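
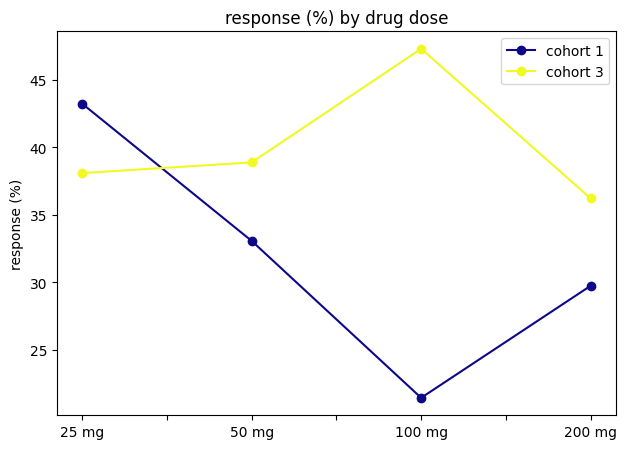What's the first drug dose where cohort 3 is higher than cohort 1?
25 mg: cohort 3 ≈ 40 vs cohort 1 ≈ 45 (not yet); 50 mg: cohort 3 ≈ 40 vs cohort 1 ≈ 35 (first crossover).

50 mg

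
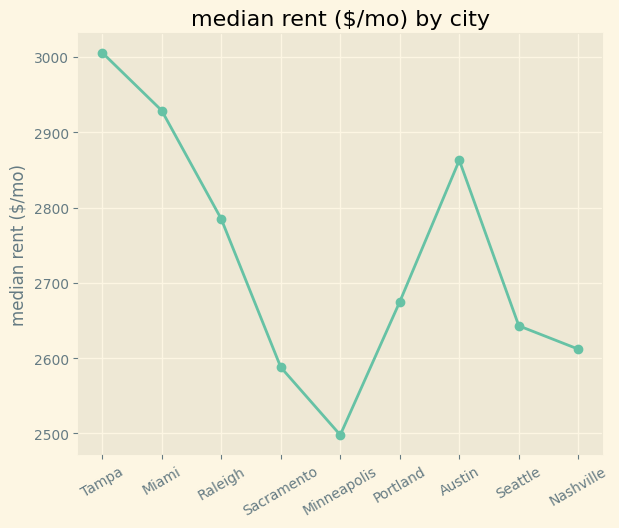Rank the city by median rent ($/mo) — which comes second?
Top 3: Tampa ≈ 3000, Miami ≈ 2950, Austin ≈ 2850.

Miami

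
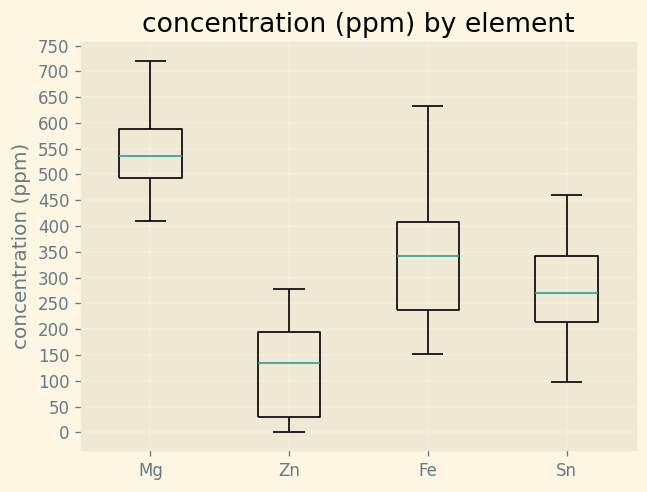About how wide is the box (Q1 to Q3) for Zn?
Q3 ≈ 200, Q1 ≈ 50; IQR ≈ 150.

≈ 150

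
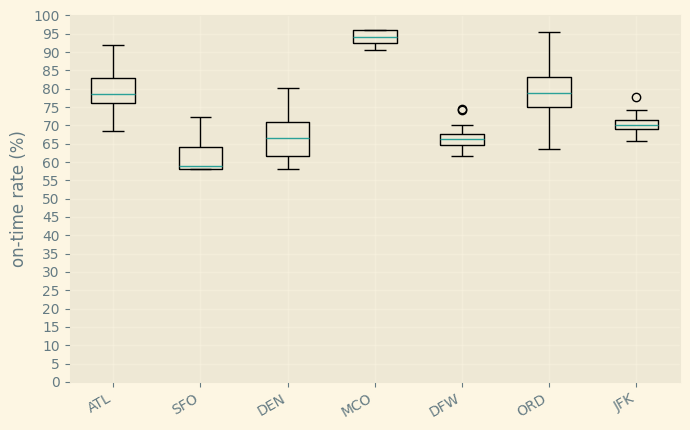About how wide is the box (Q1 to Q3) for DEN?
Q3 ≈ 70, Q1 ≈ 60; IQR ≈ 10.

≈ 10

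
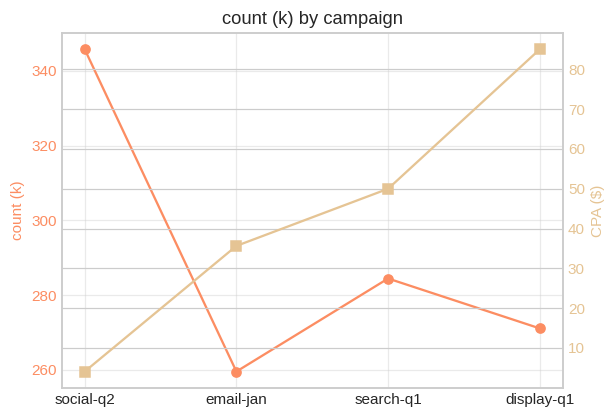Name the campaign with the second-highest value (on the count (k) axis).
Top 3 (on the count (k) axis): social-q2 ≈ 350, search-q1 ≈ 280, display-q1 ≈ 270.

search-q1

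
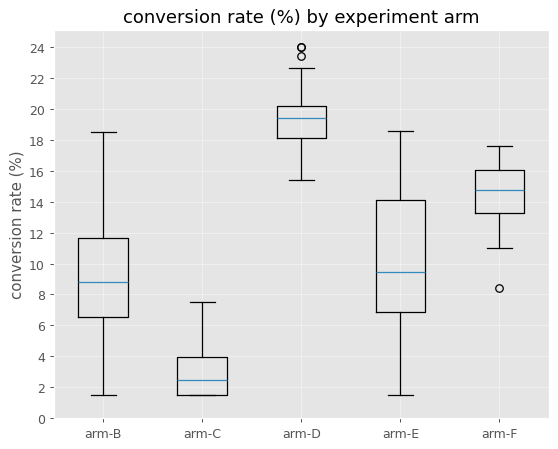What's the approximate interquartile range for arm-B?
≈ 6

Q3 ≈ 12, Q1 ≈ 6; IQR ≈ 6.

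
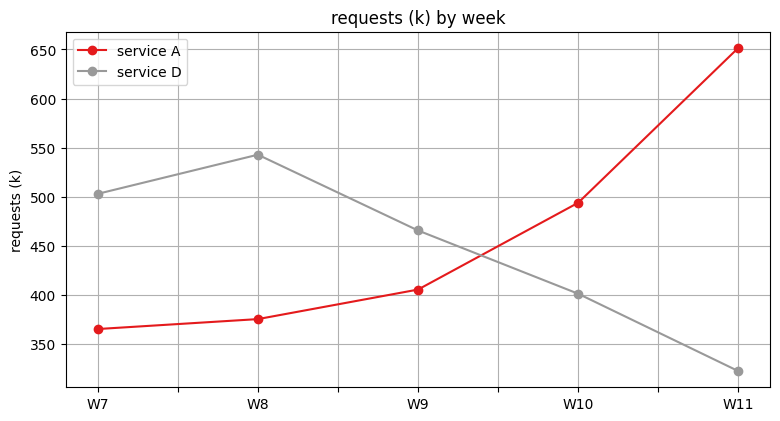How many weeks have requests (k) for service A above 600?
Above 600: W11.

1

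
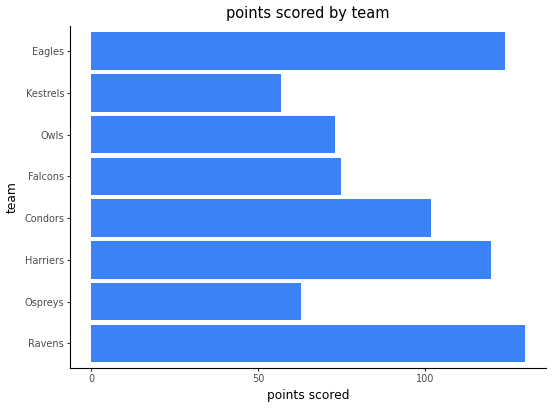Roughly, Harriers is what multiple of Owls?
Harriers ≈ 120, Owls ≈ 80; 120/80 ≈ 1.5.

≈ 1.5×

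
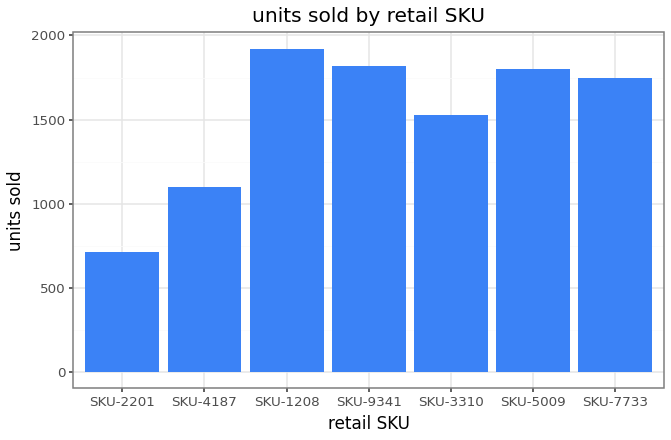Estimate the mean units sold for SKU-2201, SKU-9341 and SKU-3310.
(800 + 1800 + 1600) / 3 ≈ 1400.

≈ 1400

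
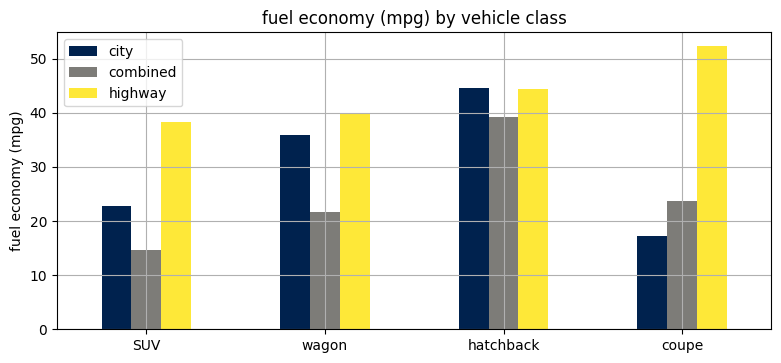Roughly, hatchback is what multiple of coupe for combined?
≈ 1.6×

hatchback ≈ 40, coupe ≈ 25; 40/25 ≈ 1.6.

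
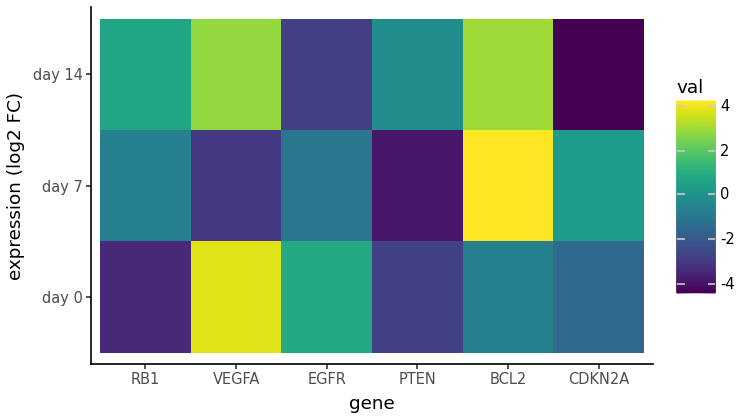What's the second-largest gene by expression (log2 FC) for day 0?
Top 3 for day 0: VEGFA ≈ 4, EGFR ≈ 1, BCL2 ≈ -1.

EGFR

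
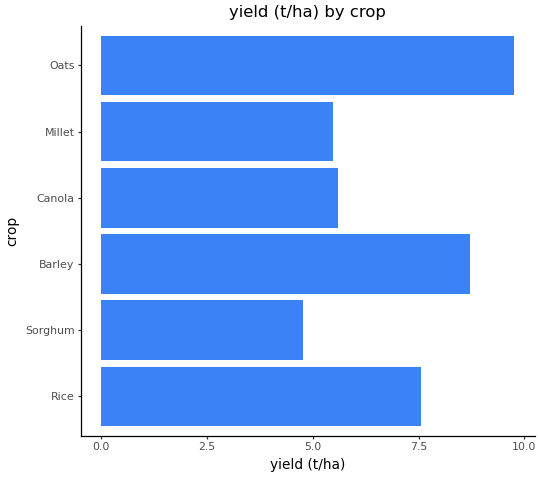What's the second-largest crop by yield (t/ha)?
Top 3: Oats ≈ 10, Barley ≈ 9, Rice ≈ 8.

Barley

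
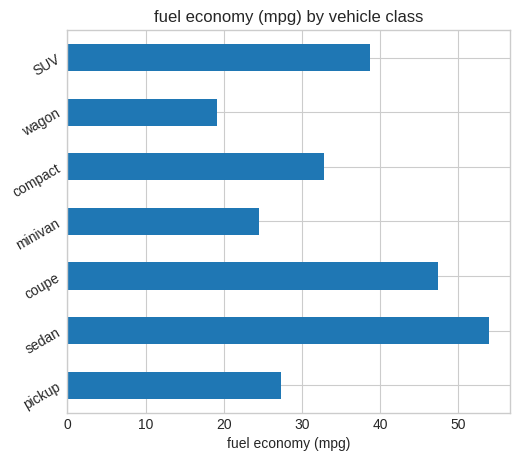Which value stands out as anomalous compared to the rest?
sedan

sedan ≈ 55; the rest sit between ≈ 20 and ≈ 45.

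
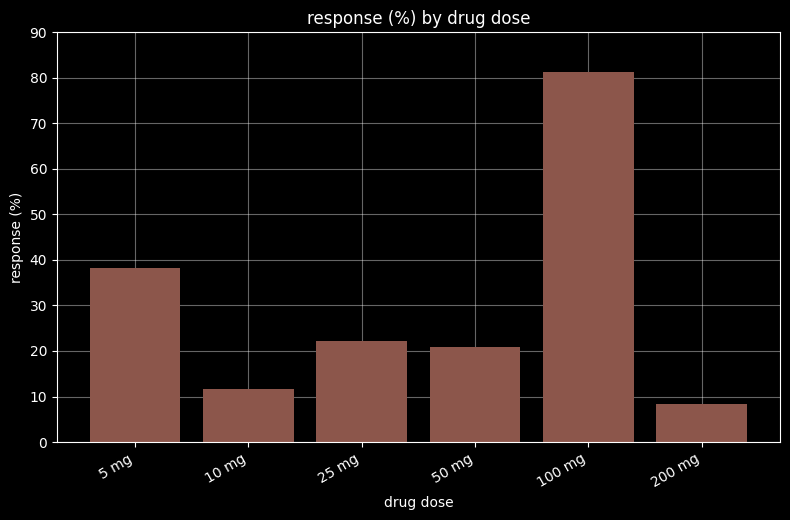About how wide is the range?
≈ 70

Max 100 mg ≈ 80, min 200 mg ≈ 10; range ≈ 70.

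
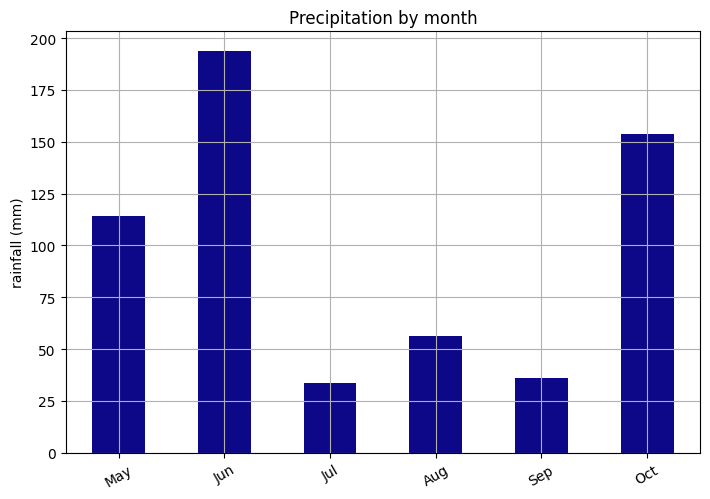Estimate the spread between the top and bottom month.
Max Jun ≈ 200, min Jul ≈ 40; range ≈ 160.

≈ 160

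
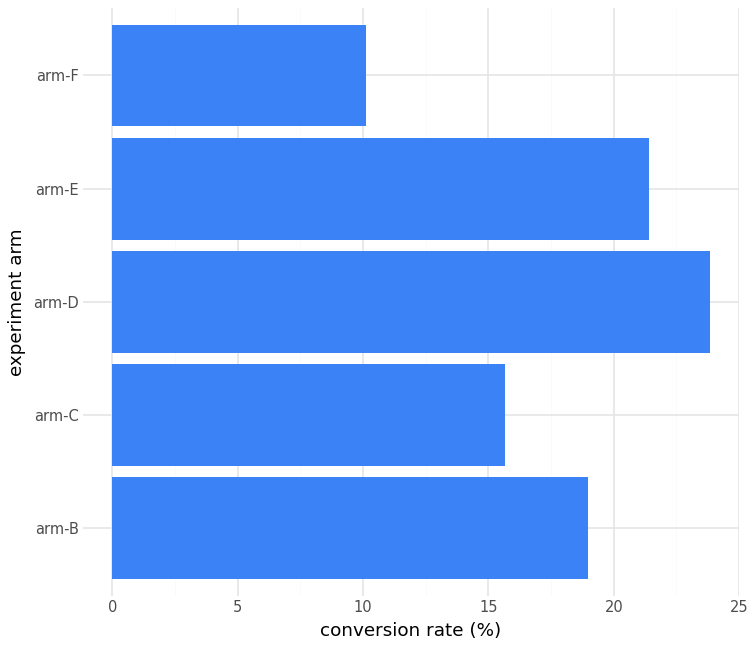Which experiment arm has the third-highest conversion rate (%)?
Top 4: arm-D ≈ 24, arm-E ≈ 22, arm-B ≈ 18, arm-C ≈ 16.

arm-B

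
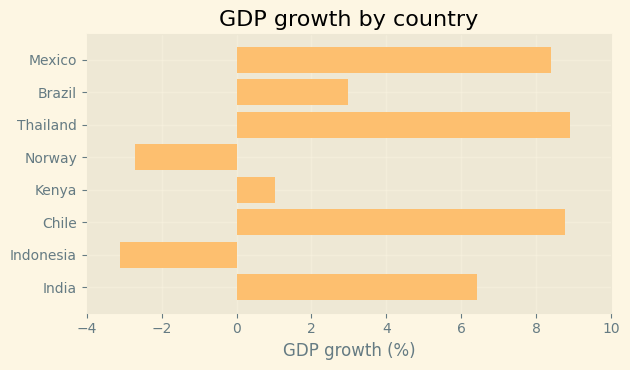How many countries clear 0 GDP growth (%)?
6

Above 0: Mexico, Brazil, Thailand, Kenya, Chile, India.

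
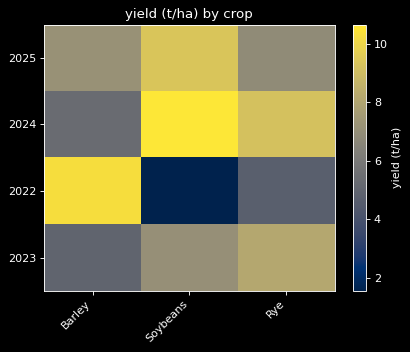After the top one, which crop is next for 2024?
Top 3 for 2024: Soybeans ≈ 11, Rye ≈ 9, Barley ≈ 5.

Rye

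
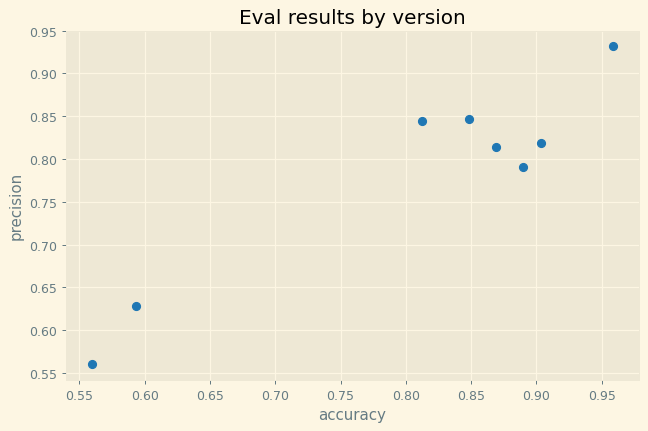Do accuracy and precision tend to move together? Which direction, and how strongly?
positive, strong

Points are positively correlated; strong (|r| ≈ 0.9).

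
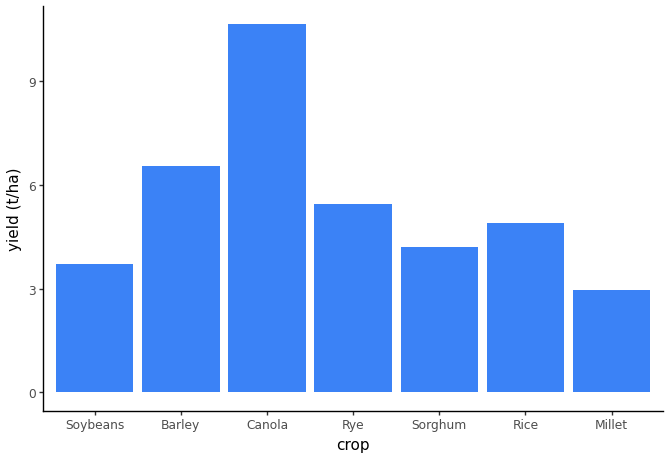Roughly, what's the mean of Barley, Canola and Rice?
(7 + 11 + 5) / 3 ≈ 8.

≈ 8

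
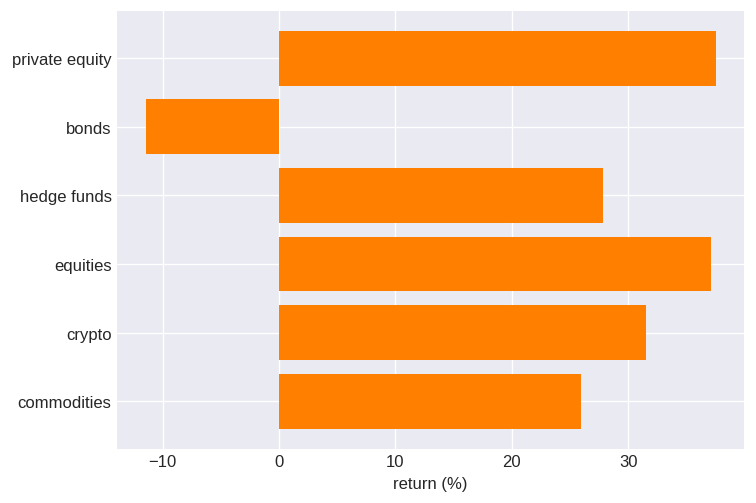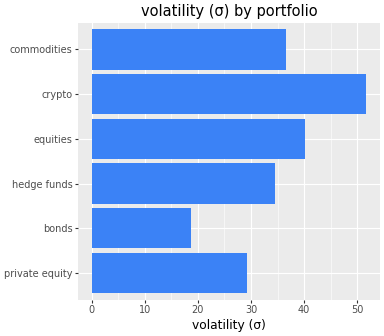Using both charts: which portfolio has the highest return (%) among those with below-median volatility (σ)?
Chart 2 median volatility (σ) ≈ 35; below-median portfolios: private equity, bonds, hedge funds. Among those, private equity has the highest return (%) (≈ 35).

private equity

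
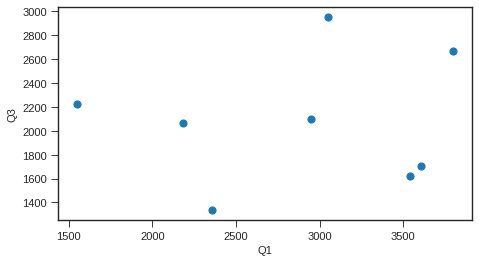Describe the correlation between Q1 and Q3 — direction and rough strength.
Points are roughly uncorrelated; weak (|r| ≈ 0.1).

no clear correlation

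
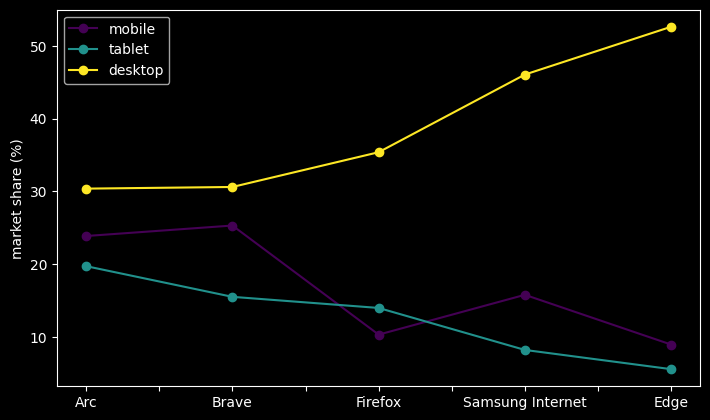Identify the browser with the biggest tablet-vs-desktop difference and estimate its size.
Edge: tablet ≈ 5, desktop ≈ 55 → gap ≈ 50. Next-largest (Samsung Internet) is only ≈ 35.

Edge, ≈ 50 %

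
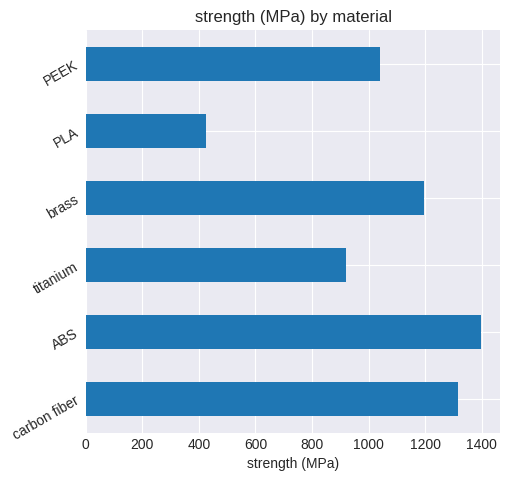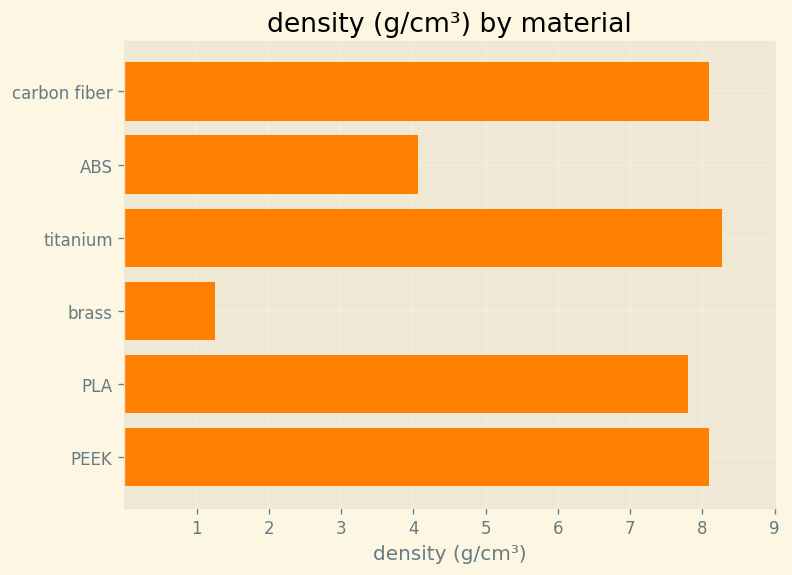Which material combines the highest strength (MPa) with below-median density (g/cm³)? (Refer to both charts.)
Chart 2 median density (g/cm³) ≈ 8; below-median materials: ABS, brass, PLA. Among those, ABS has the highest strength (MPa) (≈ 1400).

ABS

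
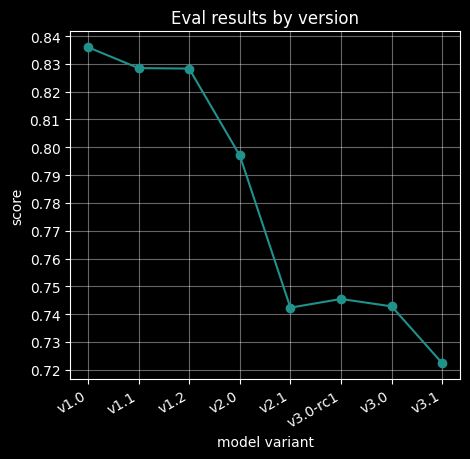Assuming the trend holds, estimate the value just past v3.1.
≈ 0.705

Last three: 0.75, 0.74, 0.72 → slope ≈ -0.015/step → next ≈ 0.705.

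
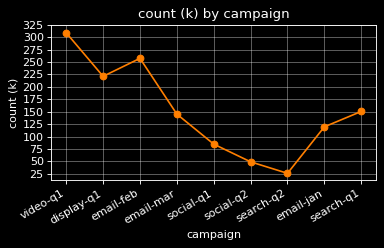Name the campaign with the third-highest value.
display-q1

Top 4: video-q1 ≈ 300, email-feb ≈ 250, display-q1 ≈ 225, search-q1 ≈ 150.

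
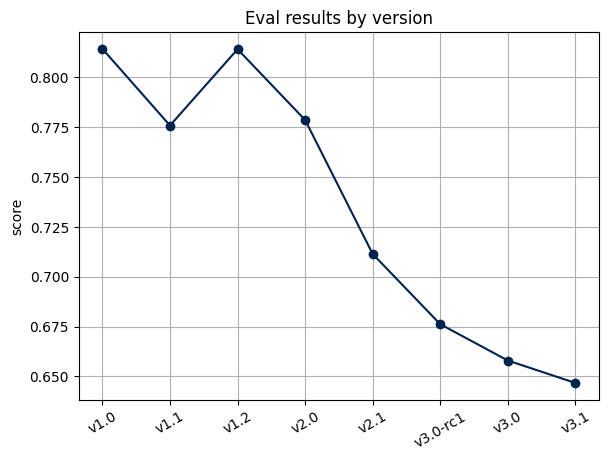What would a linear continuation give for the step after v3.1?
≈ 0.62

Last three: 0.68, 0.66, 0.64 → slope ≈ -0.02/step → next ≈ 0.62.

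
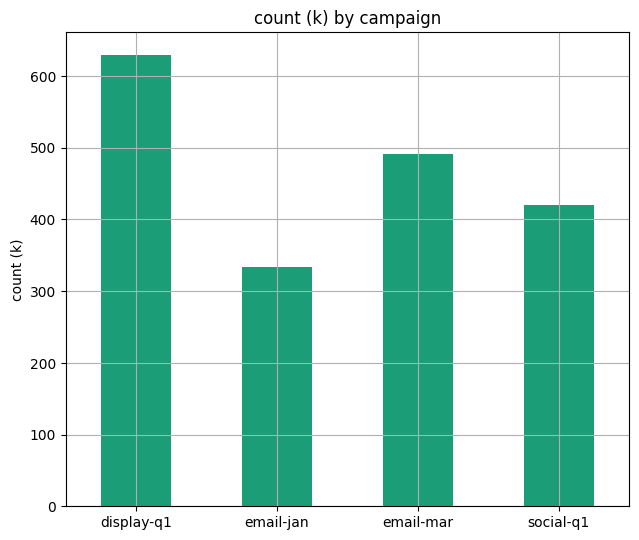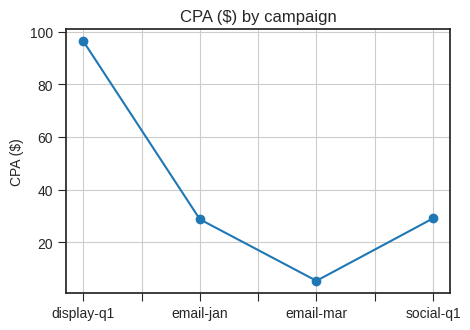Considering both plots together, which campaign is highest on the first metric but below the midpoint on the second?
email-mar

Chart 2 median CPA ($) ≈ 30; below-median campaigns: email-jan, email-mar. Among those, email-mar has the highest count (k) (≈ 500).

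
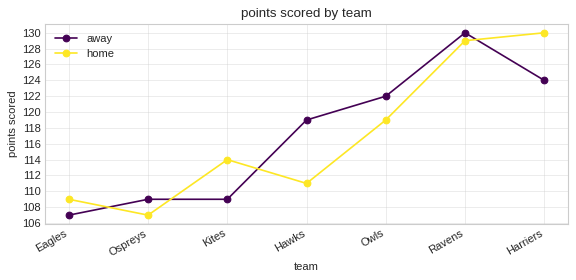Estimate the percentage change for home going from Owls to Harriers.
≈ +8.3%

Owls ≈ 120, Harriers ≈ 130; (130 − 120) / 120 ≈ +8.3%.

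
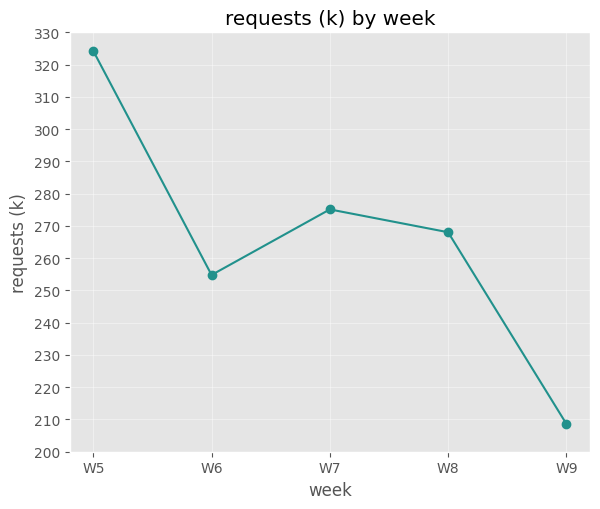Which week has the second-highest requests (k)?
Top 3: W5 ≈ 320, W7 ≈ 280, W8 ≈ 270.

W7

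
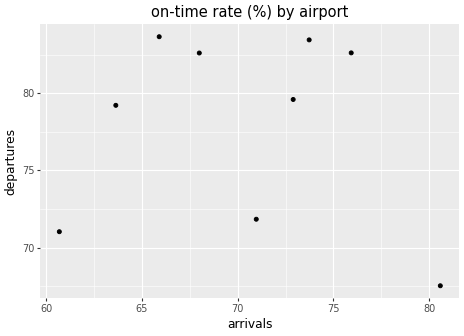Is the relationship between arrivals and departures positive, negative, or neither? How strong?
no clear correlation

Points are roughly uncorrelated; weak (|r| ≈ 0.1).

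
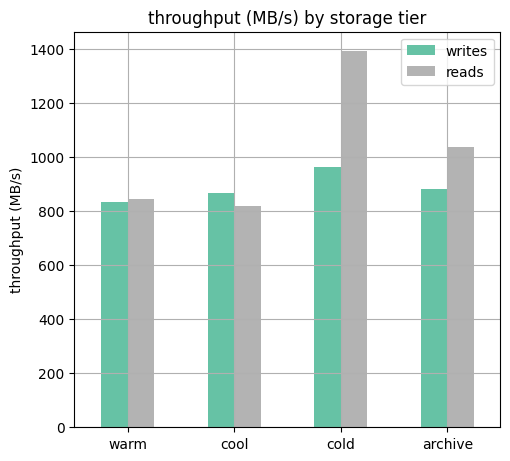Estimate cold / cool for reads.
≈ 1.75×

cold ≈ 1400, cool ≈ 800; 1400/800 ≈ 1.75.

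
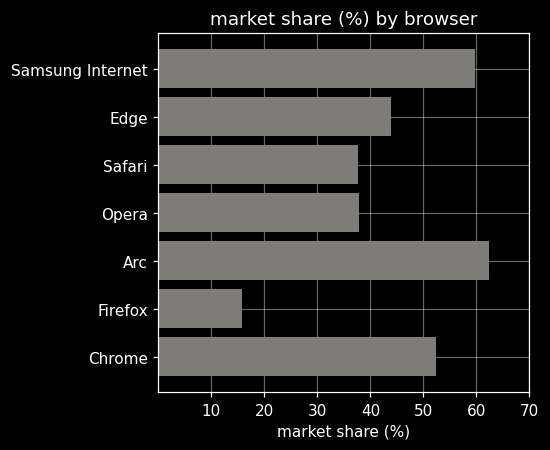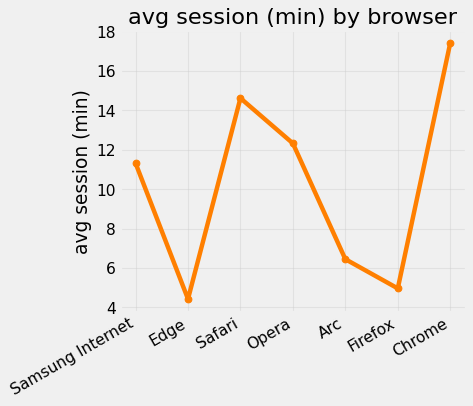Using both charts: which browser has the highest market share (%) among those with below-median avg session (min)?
Arc

Chart 2 median avg session (min) ≈ 12; below-median browsers: Edge, Arc, Firefox. Among those, Arc has the highest market share (%) (≈ 60).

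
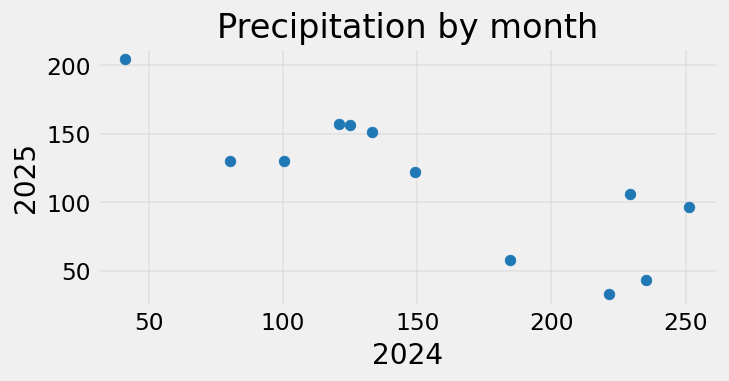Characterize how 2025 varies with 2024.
Points are negatively correlated; strong (|r| ≈ 0.8).

negative, strong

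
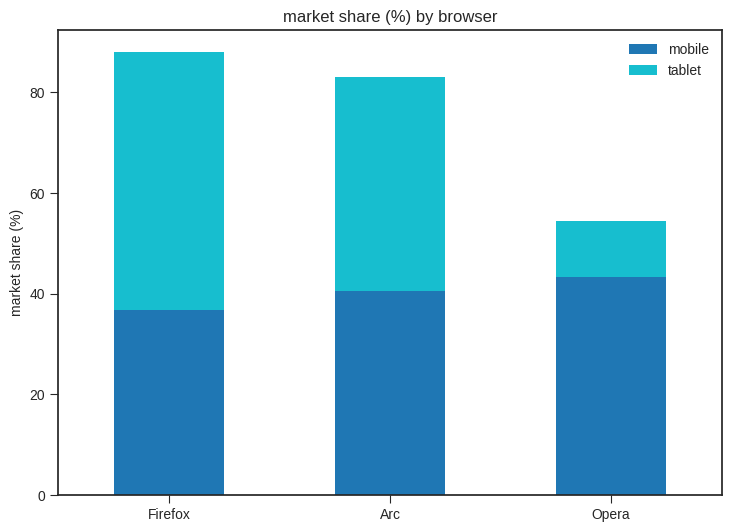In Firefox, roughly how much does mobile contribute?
mobile top ≈ 40, bottom ≈ 0; segment ≈ 40.

≈ 40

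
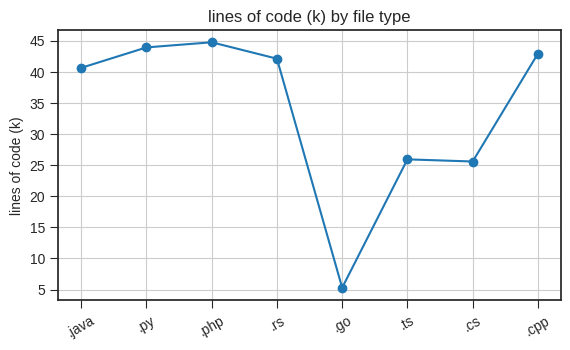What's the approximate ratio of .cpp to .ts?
.cpp ≈ 45, .ts ≈ 25; 45/25 ≈ 1.8.

≈ 1.8×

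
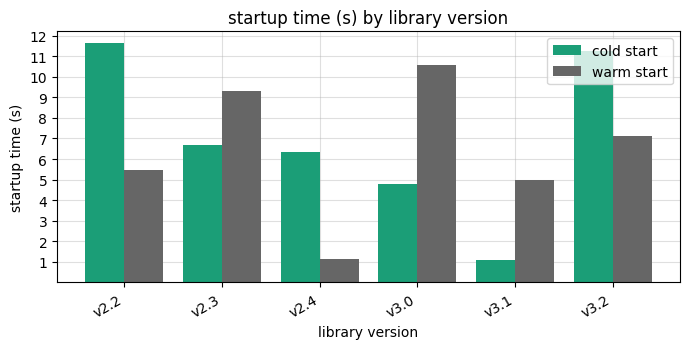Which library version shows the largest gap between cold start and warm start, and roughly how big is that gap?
v2.2, ≈ 7 s

v2.2: cold start ≈ 12, warm start ≈ 5 → gap ≈ 7. Next-largest (v3.0) is only ≈ 6.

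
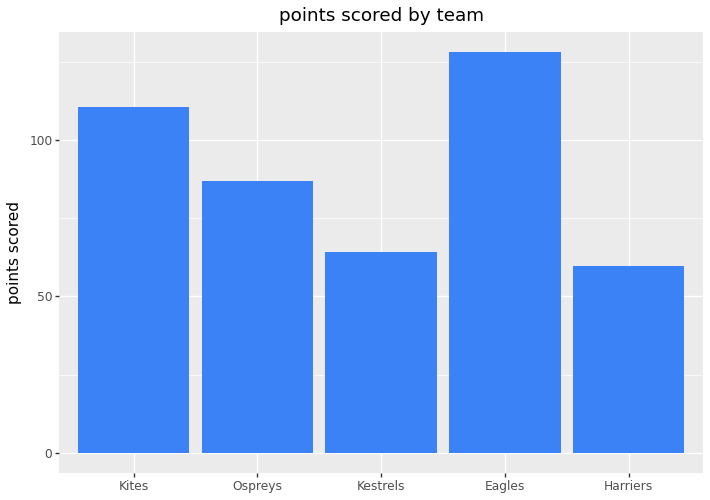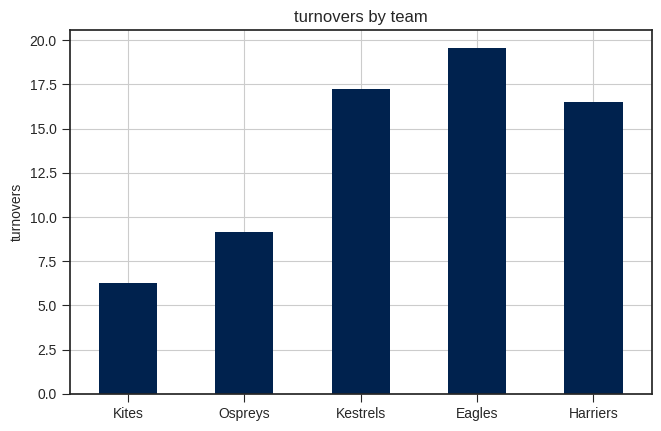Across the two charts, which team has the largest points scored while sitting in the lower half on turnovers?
Kites

Chart 2 median turnovers ≈ 16; below-median teams: Kites, Ospreys. Among those, Kites has the highest points scored (≈ 120).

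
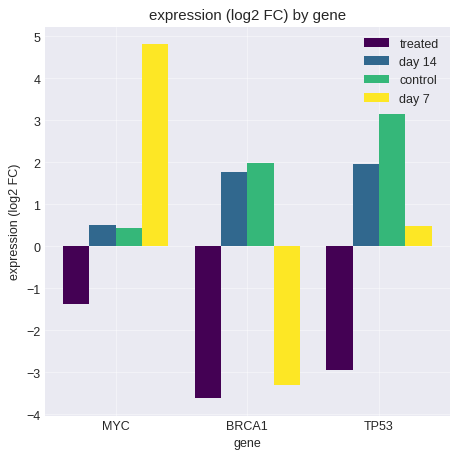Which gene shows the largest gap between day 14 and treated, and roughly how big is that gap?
BRCA1, ≈ 6 log2 FC

BRCA1: day 14 ≈ 2, treated ≈ -4 → gap ≈ 6. Next-largest (TP53) is only ≈ 5.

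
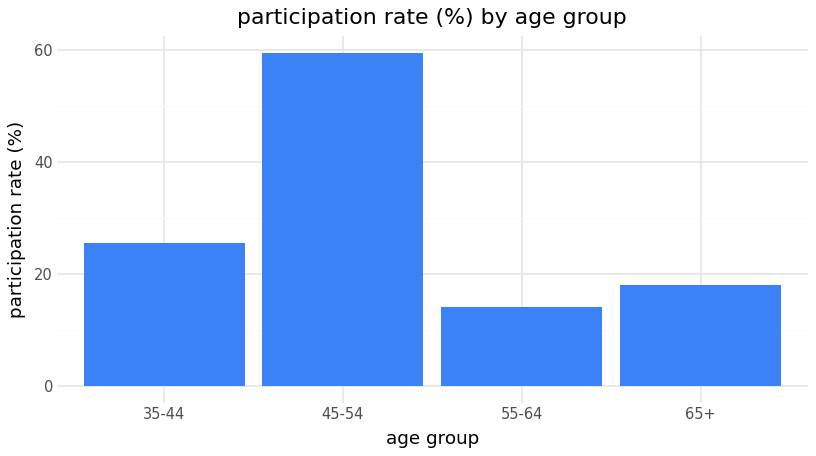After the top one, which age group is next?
35-44

Top 3: 45-54 ≈ 60, 35-44 ≈ 25, 65+ ≈ 20.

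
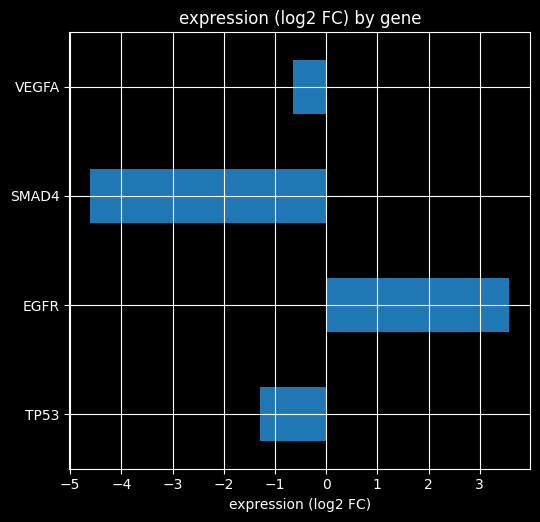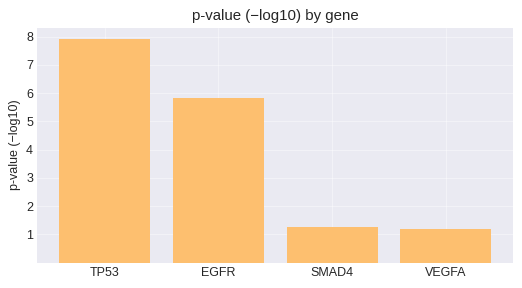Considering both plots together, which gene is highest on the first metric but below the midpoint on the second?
VEGFA

Chart 2 median p-value (−log10) ≈ 4; below-median genes: SMAD4, VEGFA. Among those, VEGFA has the highest expression (log2 FC) (≈ -0.5).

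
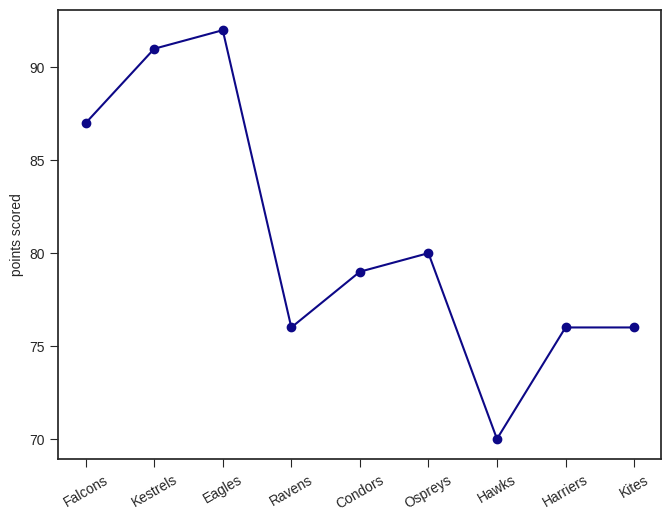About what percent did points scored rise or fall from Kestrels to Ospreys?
Kestrels ≈ 92, Ospreys ≈ 80; (80 − 92) / 92 ≈ -13%.

≈ -13%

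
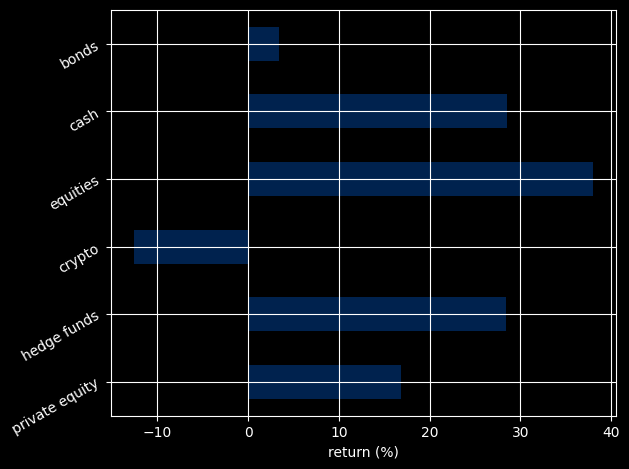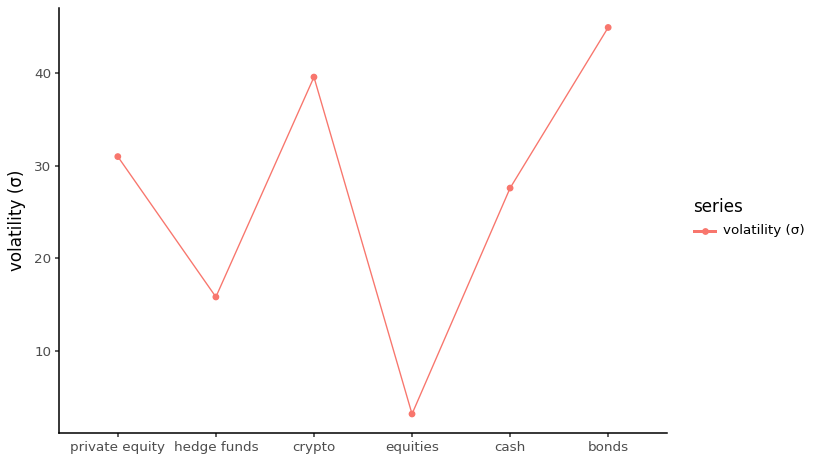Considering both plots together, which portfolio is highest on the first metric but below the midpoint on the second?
equities

Chart 2 median volatility (σ) ≈ 30; below-median portfolios: hedge funds, equities, cash. Among those, equities has the highest return (%) (≈ 40).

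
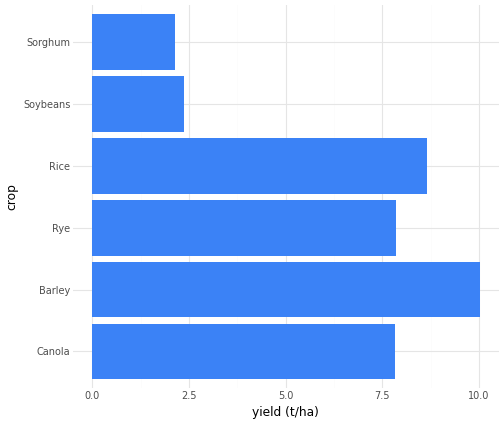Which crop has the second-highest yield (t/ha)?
Top 3: Barley ≈ 10, Rice ≈ 9, Rye ≈ 8.

Rice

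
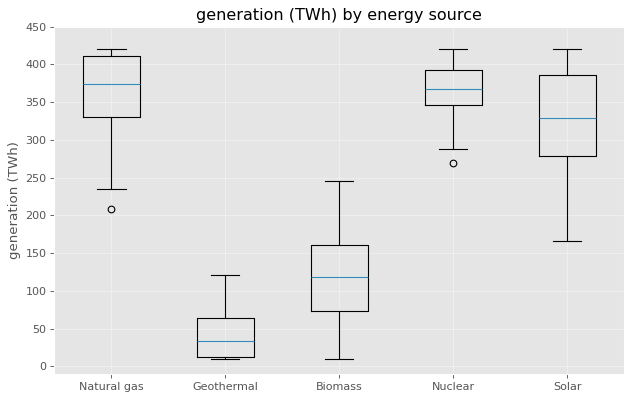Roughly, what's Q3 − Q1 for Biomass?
≈ 100

Q3 ≈ 150, Q1 ≈ 50; IQR ≈ 100.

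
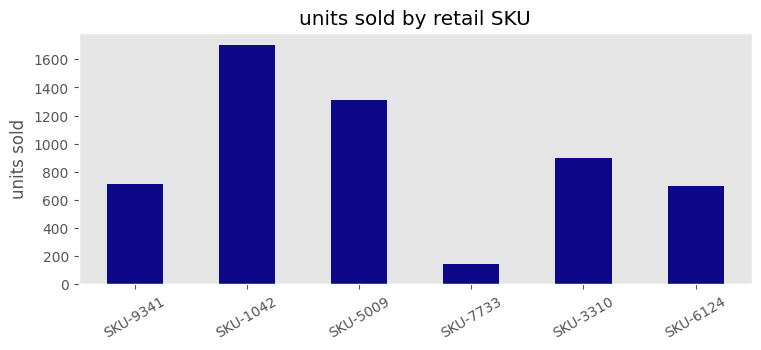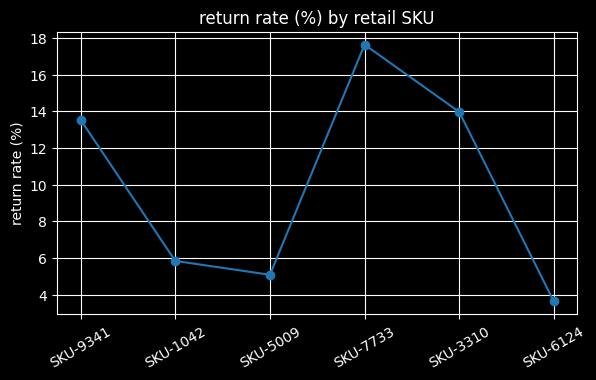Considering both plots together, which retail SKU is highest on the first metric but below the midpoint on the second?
Chart 2 median return rate (%) ≈ 10; below-median retail SKUs: SKU-1042, SKU-5009, SKU-6124. Among those, SKU-1042 has the highest units sold (≈ 1800).

SKU-1042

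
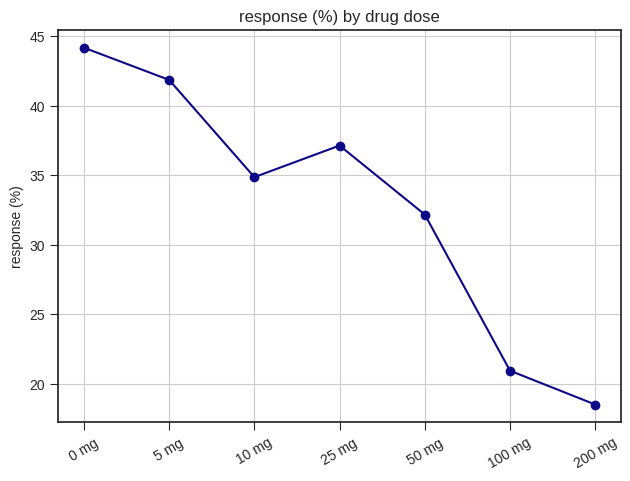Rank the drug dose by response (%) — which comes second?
Top 3: 0 mg ≈ 45, 5 mg ≈ 40, 25 mg ≈ 35.

5 mg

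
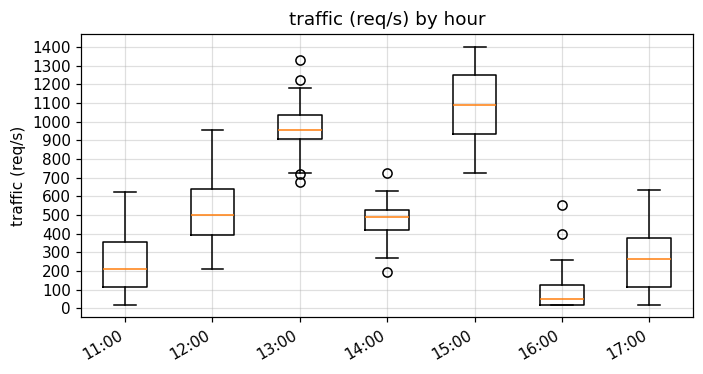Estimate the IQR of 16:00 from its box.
≈ 100

Q3 ≈ 100, Q1 ≈ 0; IQR ≈ 100.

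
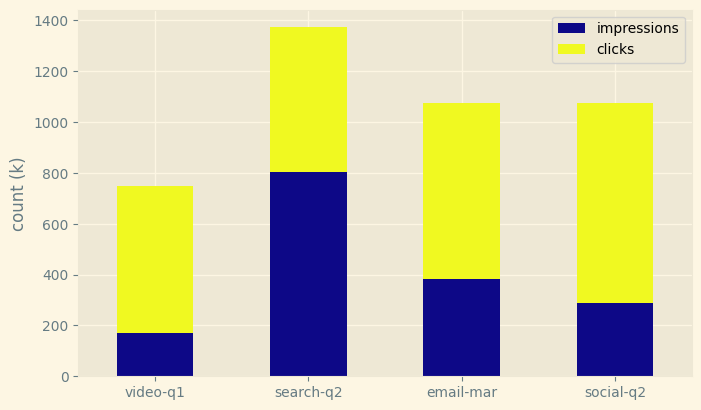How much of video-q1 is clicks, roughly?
≈ 600

clicks top ≈ 800, bottom ≈ 200; segment ≈ 600.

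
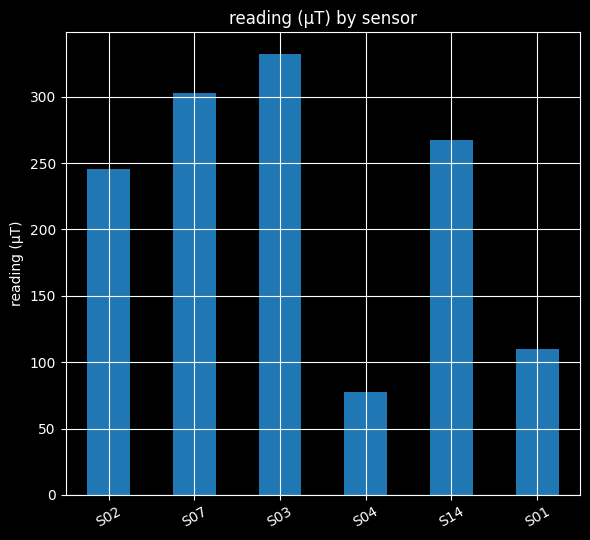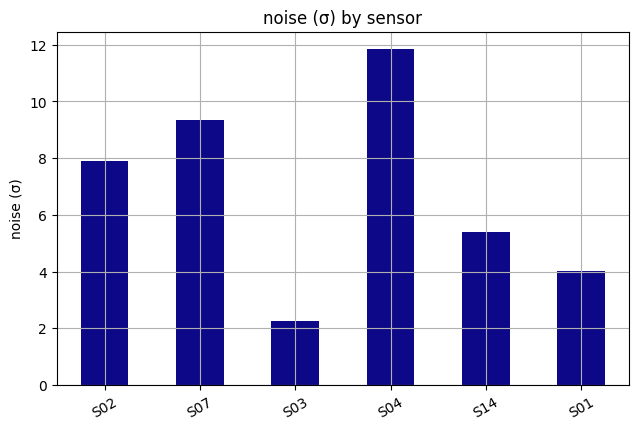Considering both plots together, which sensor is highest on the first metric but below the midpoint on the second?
Chart 2 median noise (σ) ≈ 6; below-median sensors: S03, S14, S01. Among those, S03 has the highest reading (µT) (≈ 350).

S03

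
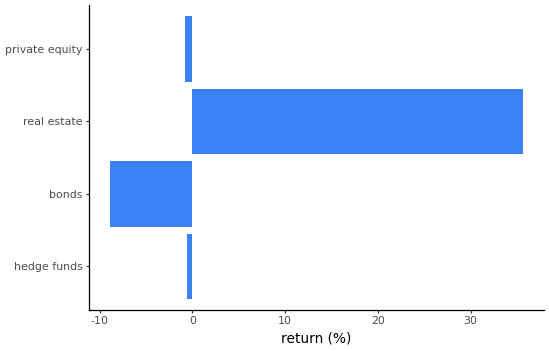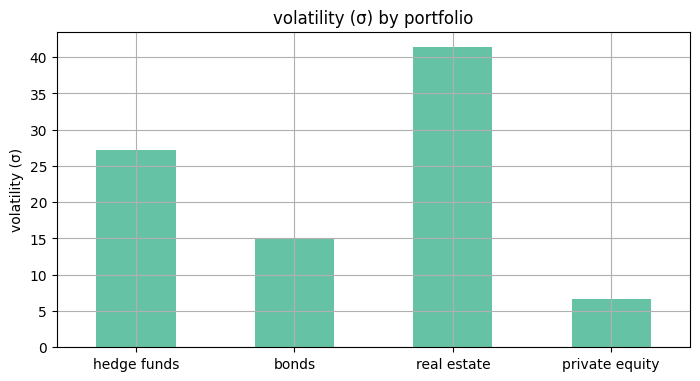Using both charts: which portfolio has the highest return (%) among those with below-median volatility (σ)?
Chart 2 median volatility (σ) ≈ 20; below-median portfolios: bonds, private equity. Among those, private equity has the highest return (%) (≈ 0).

private equity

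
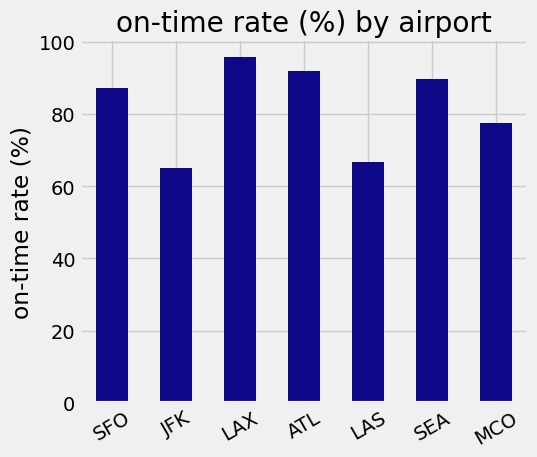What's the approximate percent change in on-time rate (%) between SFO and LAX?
≈ +11.1%

SFO ≈ 90, LAX ≈ 100; (100 − 90) / 90 ≈ +11.1%.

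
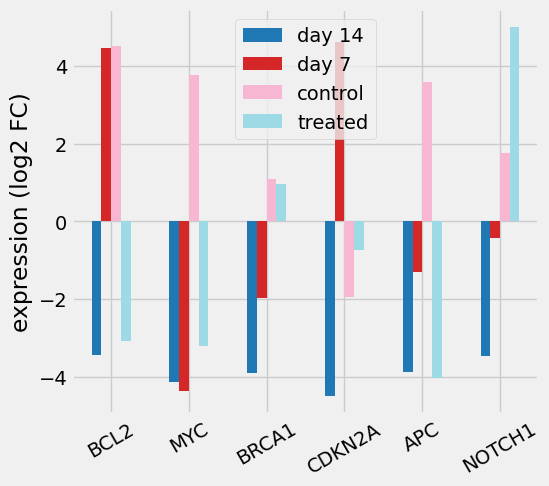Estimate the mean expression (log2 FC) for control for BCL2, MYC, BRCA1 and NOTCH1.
(5 + 4 + 1 + 2) / 4 ≈ 3.

≈ 3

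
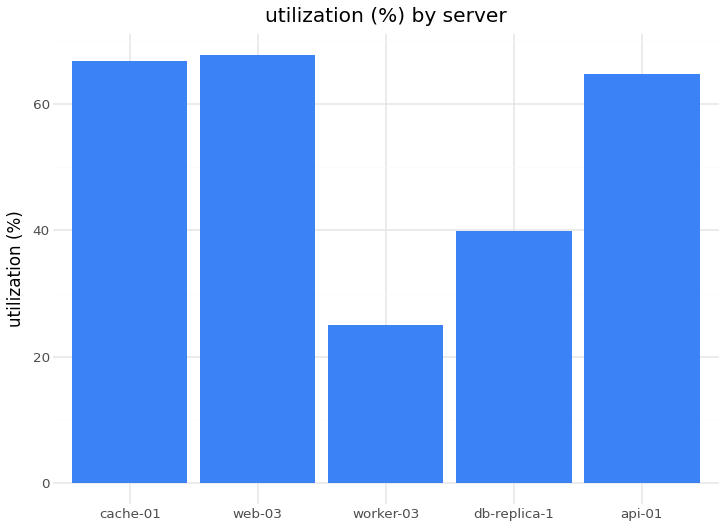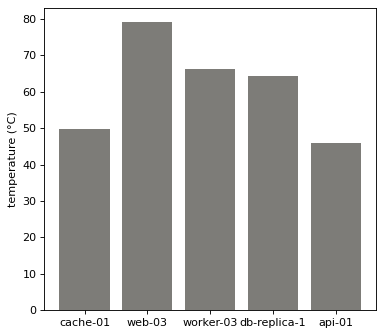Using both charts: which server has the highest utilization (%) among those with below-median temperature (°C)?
cache-01

Chart 2 median temperature (°C) ≈ 60; below-median servers: cache-01, api-01. Among those, cache-01 has the highest utilization (%) (≈ 70).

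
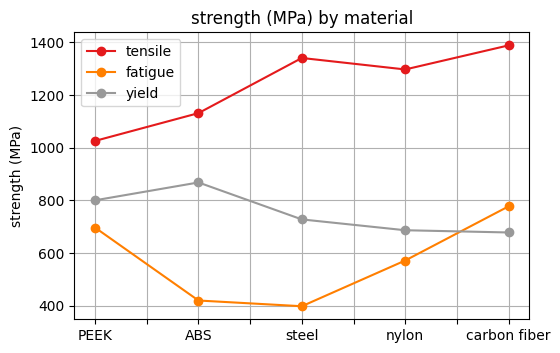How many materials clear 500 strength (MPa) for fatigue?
3

Above 500: PEEK, nylon, carbon fiber.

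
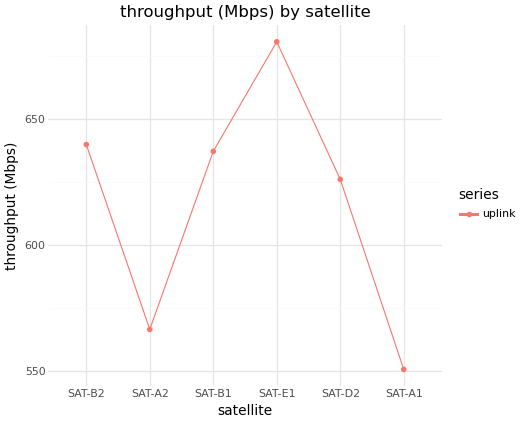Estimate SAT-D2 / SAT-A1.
SAT-D2 ≈ 620, SAT-A1 ≈ 560; 620/560 ≈ 1.11.

≈ 1.11×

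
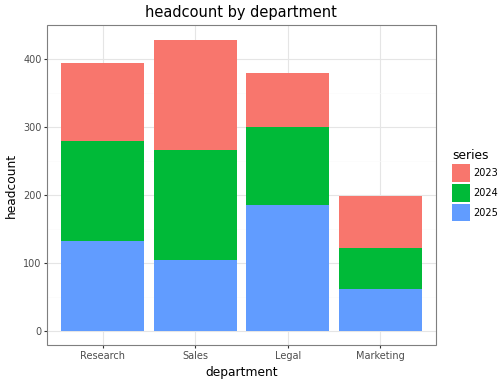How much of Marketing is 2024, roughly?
2024 top ≈ 100, bottom ≈ 50; segment ≈ 50.

≈ 50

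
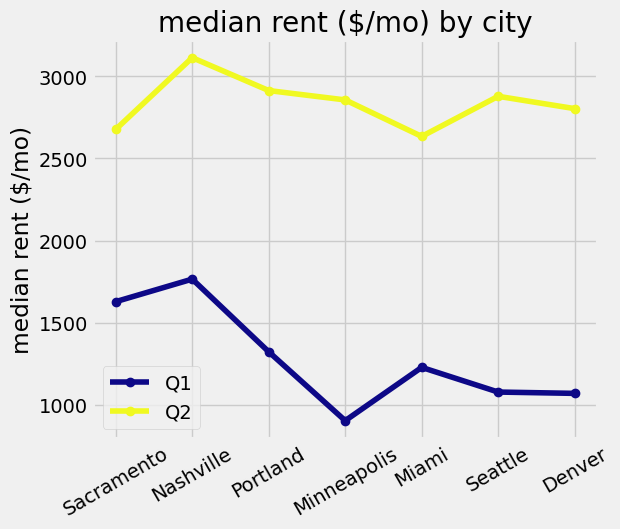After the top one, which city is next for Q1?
Sacramento

Top 3 for Q1: Nashville ≈ 1800, Sacramento ≈ 1600, Portland ≈ 1400.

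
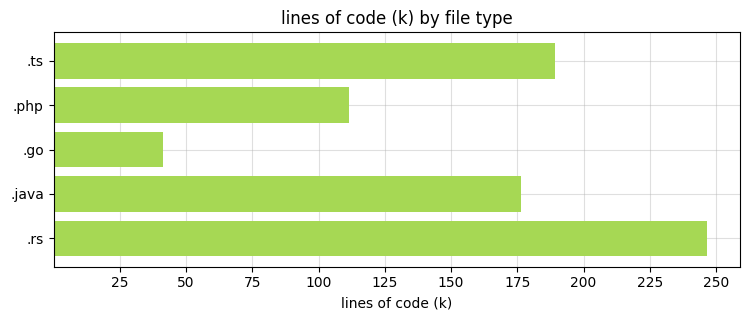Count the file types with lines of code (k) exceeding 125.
Above 125: .ts, .java, .rs.

3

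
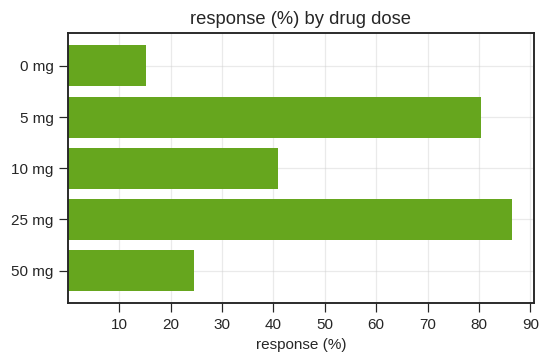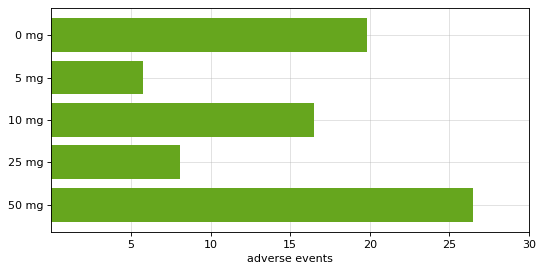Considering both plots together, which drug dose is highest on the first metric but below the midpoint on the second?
Chart 2 median adverse events ≈ 15; below-median drug doses: 5 mg, 25 mg. Among those, 25 mg has the highest response (%) (≈ 90).

25 mg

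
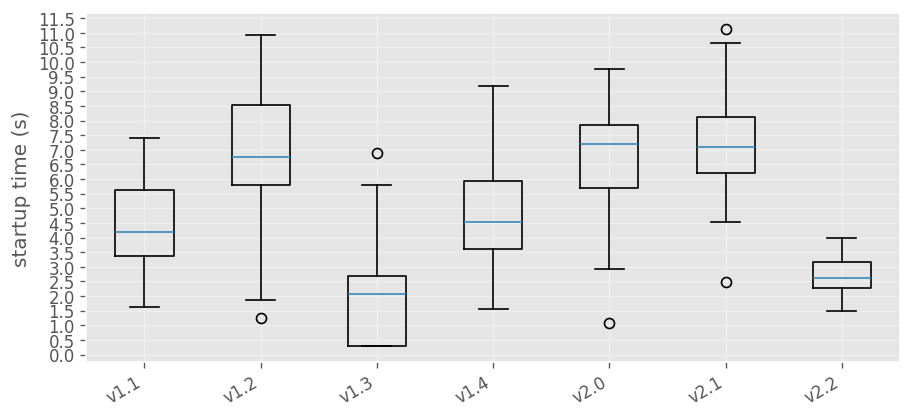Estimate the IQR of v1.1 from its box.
≈ 2.0

Q3 ≈ 5.5, Q1 ≈ 3.5; IQR ≈ 2.0.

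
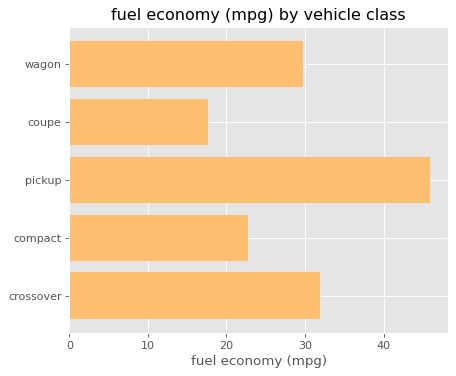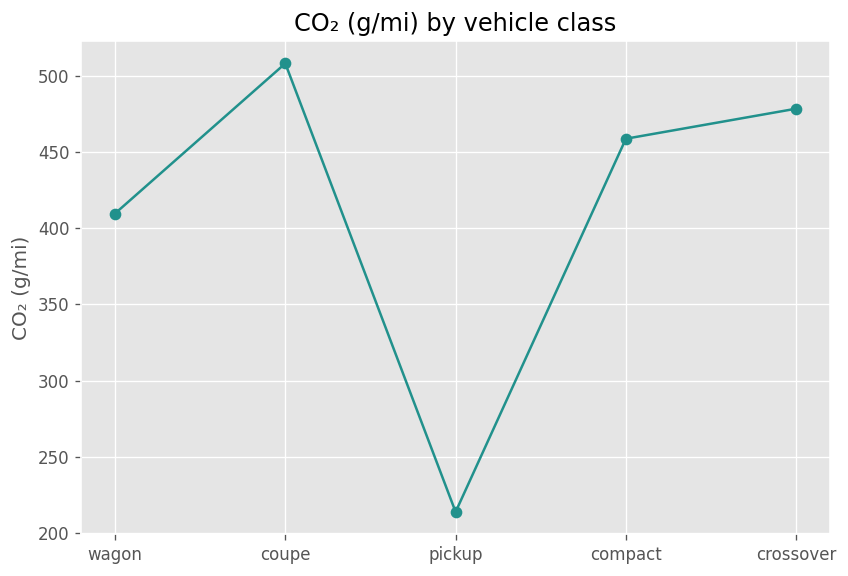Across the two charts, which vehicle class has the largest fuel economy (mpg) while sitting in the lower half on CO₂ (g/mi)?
Chart 2 median CO₂ (g/mi) ≈ 450; below-median vehicle classes: wagon, pickup. Among those, pickup has the highest fuel economy (mpg) (≈ 45).

pickup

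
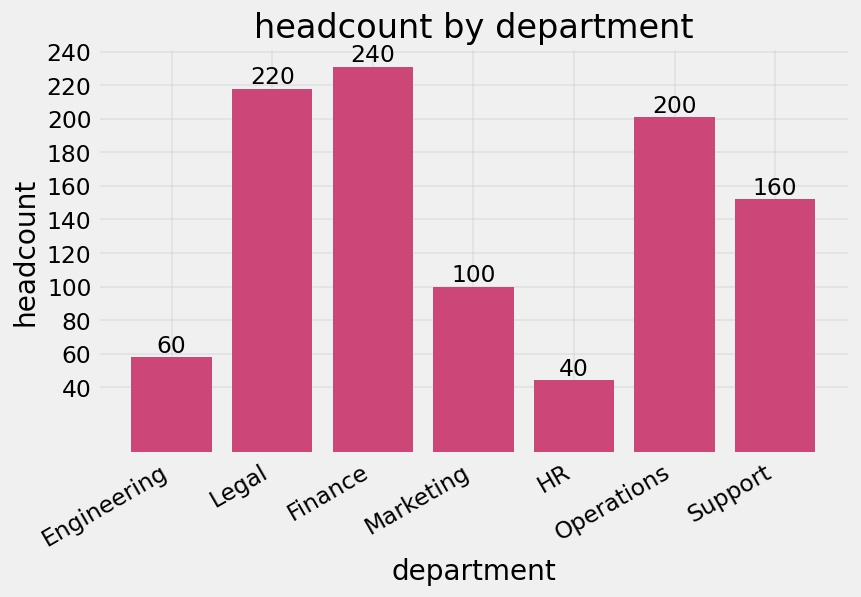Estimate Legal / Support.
≈ 1.38×

Legal ≈ 220, Support ≈ 160; 220/160 ≈ 1.38.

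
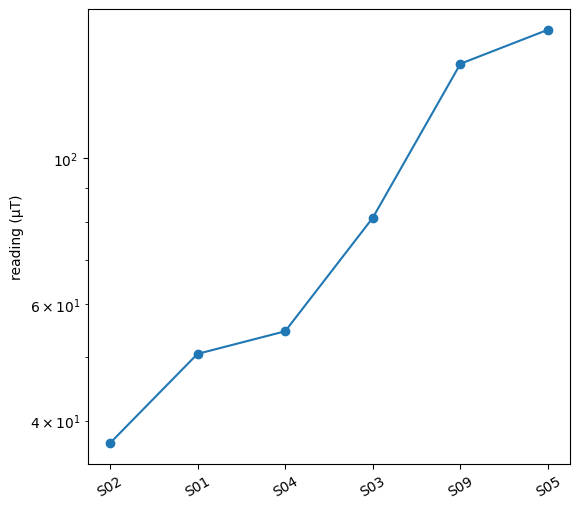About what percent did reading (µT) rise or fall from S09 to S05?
≈ +14.3%

S09 ≈ 140, S05 ≈ 160; (160 − 140) / 140 ≈ +14.3%.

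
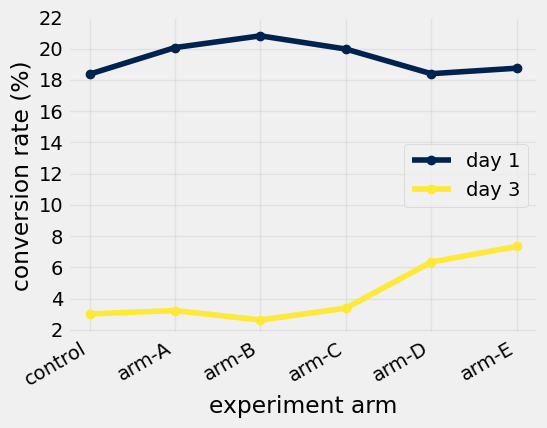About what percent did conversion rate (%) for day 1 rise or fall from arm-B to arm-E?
≈ -10%

arm-B ≈ 20, arm-E ≈ 18; (18 − 20) / 20 ≈ -10%.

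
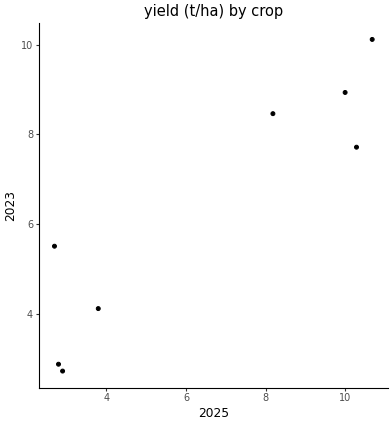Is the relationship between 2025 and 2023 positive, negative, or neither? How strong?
positive, strong

Points are positively correlated; strong (|r| ≈ 0.9).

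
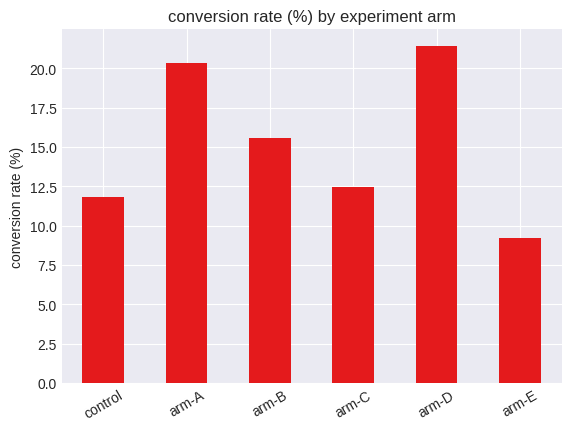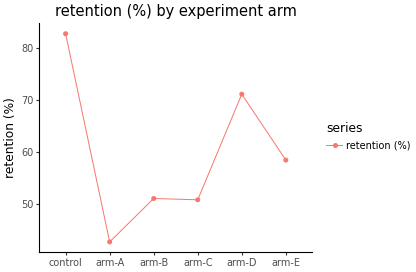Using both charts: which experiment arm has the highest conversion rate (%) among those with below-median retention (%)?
arm-A

Chart 2 median retention (%) ≈ 50; below-median experiment arms: arm-A, arm-B, arm-C. Among those, arm-A has the highest conversion rate (%) (≈ 20).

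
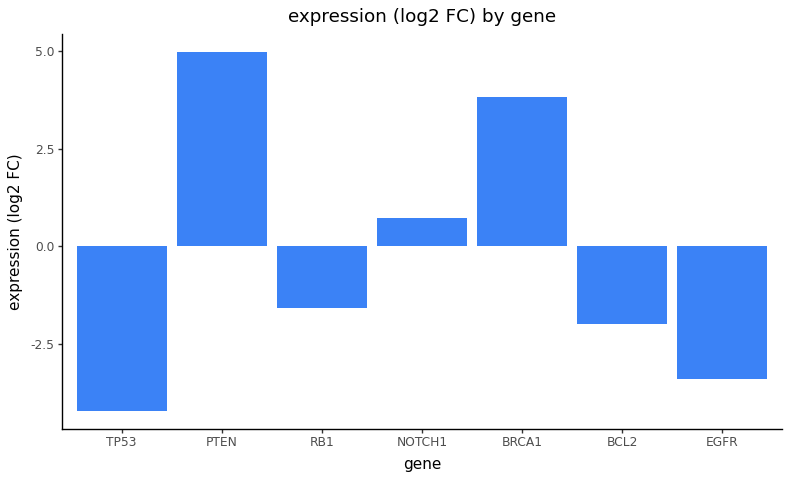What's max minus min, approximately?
Max PTEN ≈ 5, min TP53 ≈ -4; range ≈ 9.

≈ 9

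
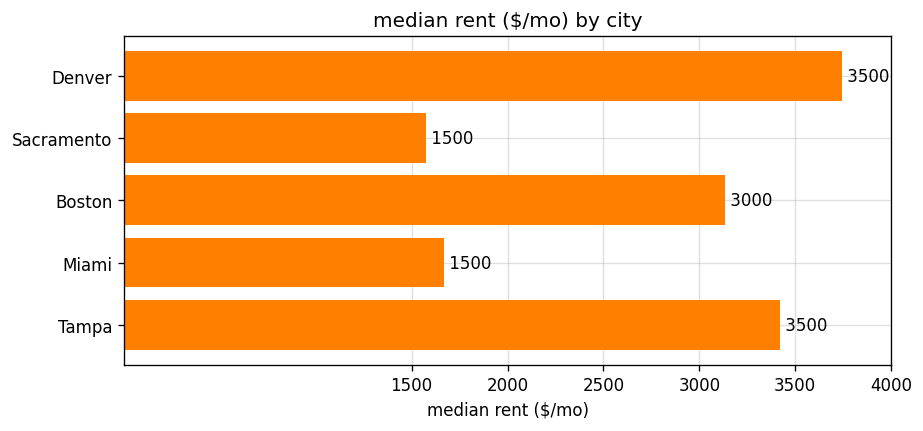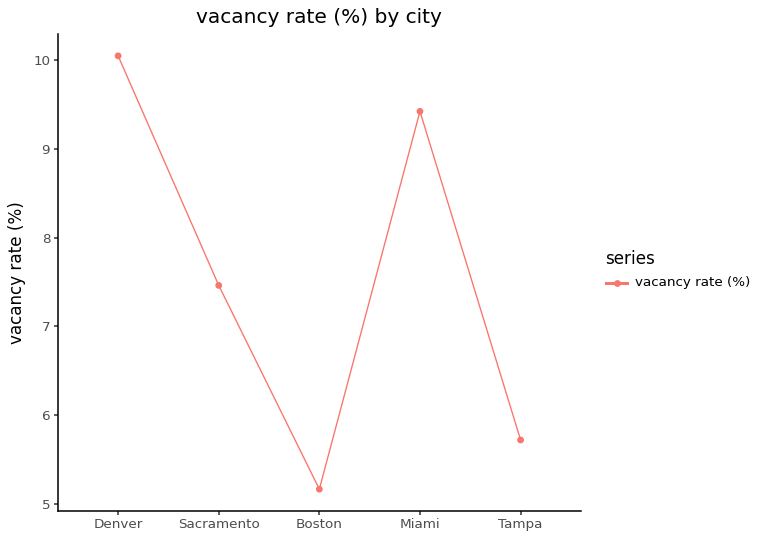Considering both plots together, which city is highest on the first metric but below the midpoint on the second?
Chart 2 median vacancy rate (%) ≈ 7; below-median cities: Boston, Tampa. Among those, Tampa has the highest median rent ($/mo) (≈ 3500).

Tampa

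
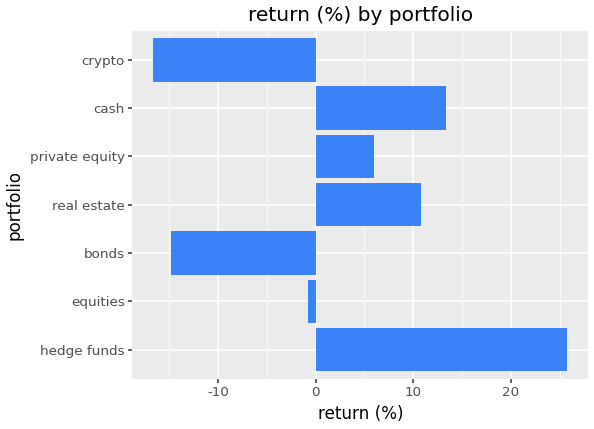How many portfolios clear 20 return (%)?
Above 20: hedge funds.

1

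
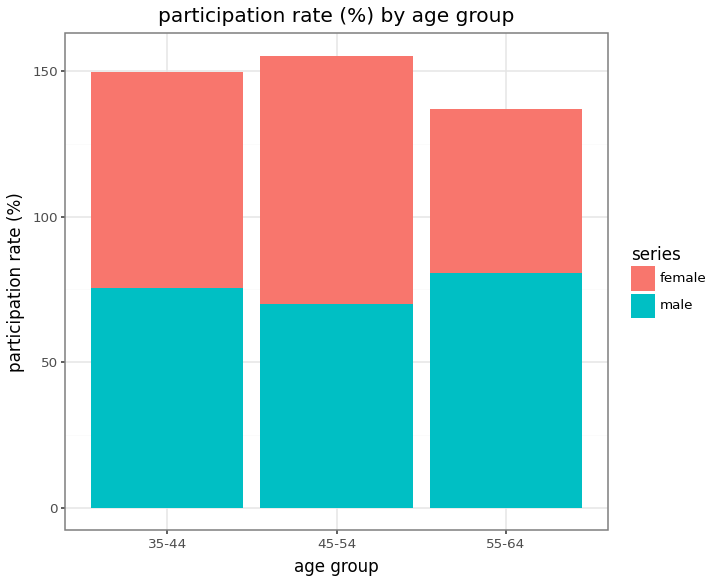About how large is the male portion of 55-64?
≈ 80

male top ≈ 80, bottom ≈ 0; segment ≈ 80.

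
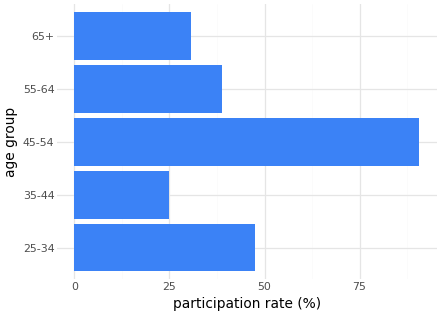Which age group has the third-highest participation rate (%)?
55-64

Top 4: 45-54 ≈ 90, 25-34 ≈ 50, 55-64 ≈ 40, 65+ ≈ 30.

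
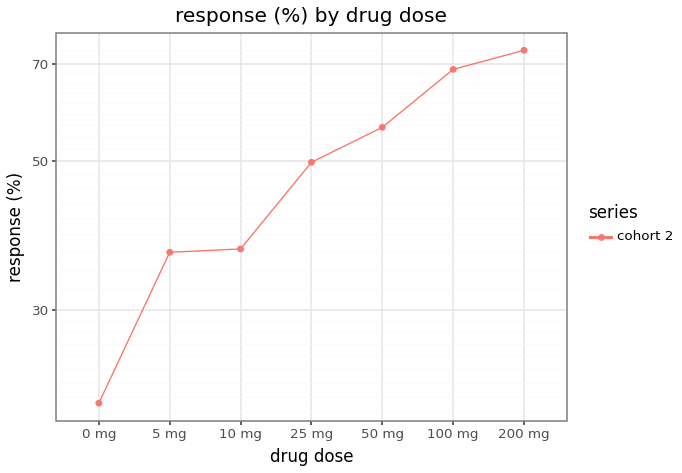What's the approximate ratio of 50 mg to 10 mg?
50 mg ≈ 55, 10 mg ≈ 35; 55/35 ≈ 1.57.

≈ 1.57×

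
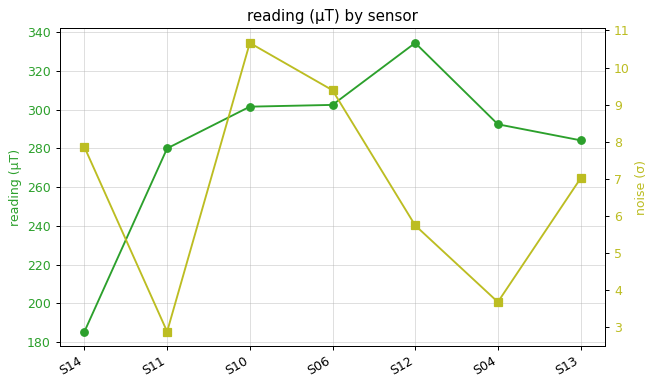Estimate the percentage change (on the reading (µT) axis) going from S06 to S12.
≈ +13.3%

S06 ≈ 300, S12 ≈ 340; (340 − 300) / 300 ≈ +13.3%.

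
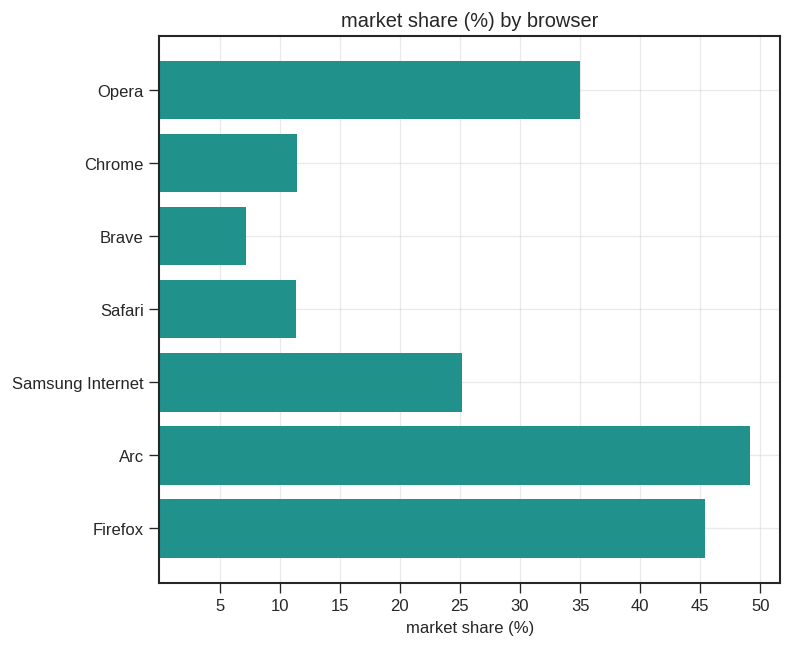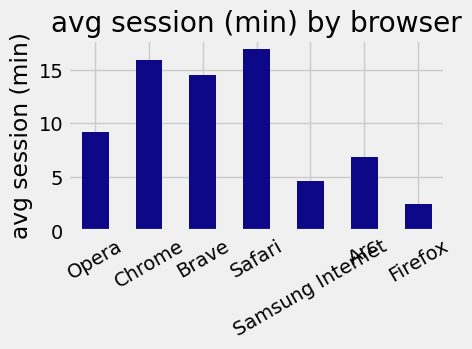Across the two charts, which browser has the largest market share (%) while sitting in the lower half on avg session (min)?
Chart 2 median avg session (min) ≈ 10; below-median browsers: Samsung Internet, Arc, Firefox. Among those, Arc has the highest market share (%) (≈ 50).

Arc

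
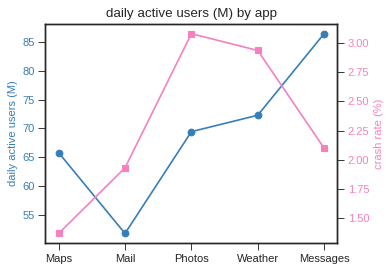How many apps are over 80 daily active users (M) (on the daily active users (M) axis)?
Above 80: Messages.

1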